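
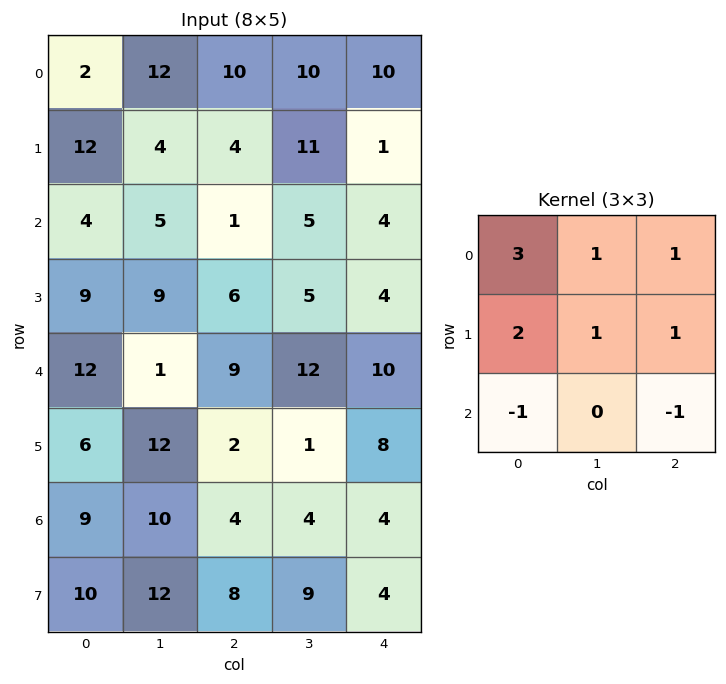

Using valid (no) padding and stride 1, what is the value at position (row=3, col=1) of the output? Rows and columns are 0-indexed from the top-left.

The receptive field on the input at this output position is [9 6 5 / 1 9 12 / 12 2 1]. Elementwise product with the kernel and sum: 9·3 + 6·1 + 5·1 + 1·2 + 9·1 + 12·1 + 12·-1 + 1·-1.

48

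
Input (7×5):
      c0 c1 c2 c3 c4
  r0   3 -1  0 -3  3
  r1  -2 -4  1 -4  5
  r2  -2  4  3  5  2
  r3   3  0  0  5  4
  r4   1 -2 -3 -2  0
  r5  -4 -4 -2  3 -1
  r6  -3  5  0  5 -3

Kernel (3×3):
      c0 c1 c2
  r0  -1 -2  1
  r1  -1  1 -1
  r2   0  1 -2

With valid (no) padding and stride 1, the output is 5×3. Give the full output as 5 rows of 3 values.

Output[0,0]: The receptive field on the input at this output position is [3 -1 0 / -2 -4 1 / -2 4 3]. Elementwise product with the kernel and sum: 3·-1 + -1·-2 + 0·1 + -2·-1 + -4·1 + 1·-1 + 4·1 + 3·-2.

-6 0 0
14 -18 9
-2 -9 -12
-3 -2 0
7 -5 24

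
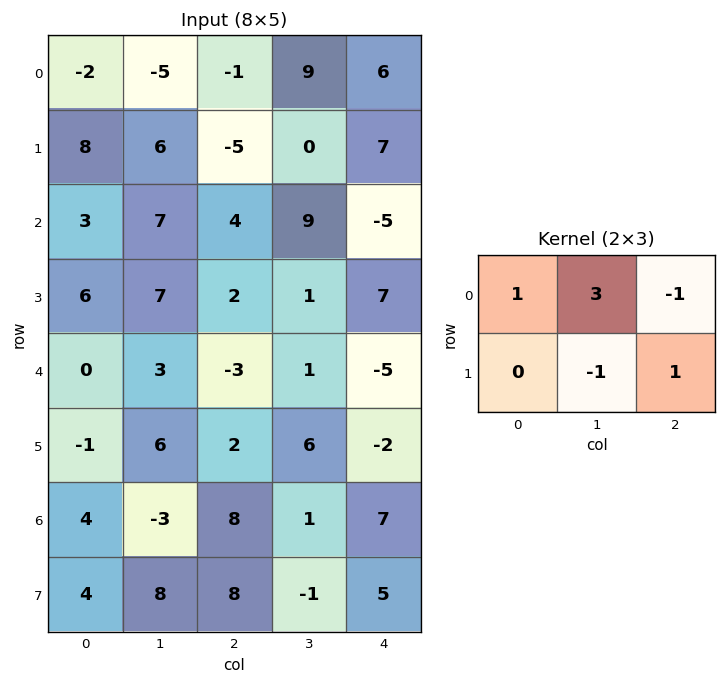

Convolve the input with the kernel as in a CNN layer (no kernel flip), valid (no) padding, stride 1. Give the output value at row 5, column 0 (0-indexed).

The receptive field on the input at this output position is [-1 6 2 / 4 -3 8]. Elementwise product with the kernel and sum: -1·1 + 6·3 + 2·-1 + -3·-1 + 8·1.

26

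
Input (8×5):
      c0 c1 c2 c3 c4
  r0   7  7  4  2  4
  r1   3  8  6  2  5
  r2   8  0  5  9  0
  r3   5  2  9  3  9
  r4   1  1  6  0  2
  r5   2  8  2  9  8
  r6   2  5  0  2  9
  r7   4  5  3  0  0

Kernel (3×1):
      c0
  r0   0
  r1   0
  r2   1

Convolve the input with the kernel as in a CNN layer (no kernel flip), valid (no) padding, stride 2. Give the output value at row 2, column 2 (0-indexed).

9

The receptive field on the input at this output position is [2 / 8 / 9]. Elementwise product with the kernel and sum: 9·1.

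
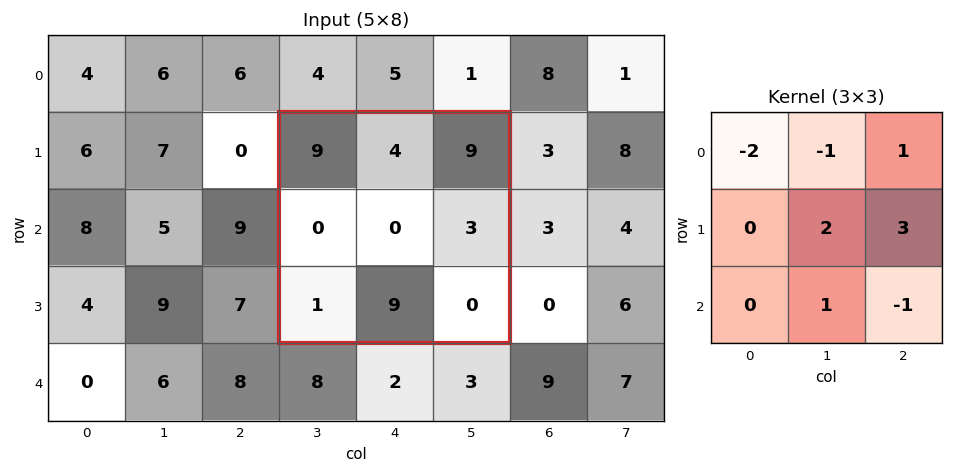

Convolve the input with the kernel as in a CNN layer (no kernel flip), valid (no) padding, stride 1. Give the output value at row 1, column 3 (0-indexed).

5

The receptive field on the input at this output position is [9 4 9 / 0 0 3 / 1 9 0]. Elementwise product with the kernel and sum: 9·-2 + 4·-1 + 9·1 + 0·2 + 3·3 + 9·1 + 0·-1.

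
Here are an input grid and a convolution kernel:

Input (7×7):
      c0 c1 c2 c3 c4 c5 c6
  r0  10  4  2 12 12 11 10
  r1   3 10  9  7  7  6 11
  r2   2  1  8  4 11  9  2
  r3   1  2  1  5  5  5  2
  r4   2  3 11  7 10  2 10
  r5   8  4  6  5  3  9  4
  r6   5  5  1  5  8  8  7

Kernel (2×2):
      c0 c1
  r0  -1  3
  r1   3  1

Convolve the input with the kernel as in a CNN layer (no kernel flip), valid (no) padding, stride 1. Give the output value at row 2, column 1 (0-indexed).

30

The receptive field on the input at this output position is [1 8 / 2 1]. Elementwise product with the kernel and sum: 1·-1 + 8·3 + 2·3 + 1·1.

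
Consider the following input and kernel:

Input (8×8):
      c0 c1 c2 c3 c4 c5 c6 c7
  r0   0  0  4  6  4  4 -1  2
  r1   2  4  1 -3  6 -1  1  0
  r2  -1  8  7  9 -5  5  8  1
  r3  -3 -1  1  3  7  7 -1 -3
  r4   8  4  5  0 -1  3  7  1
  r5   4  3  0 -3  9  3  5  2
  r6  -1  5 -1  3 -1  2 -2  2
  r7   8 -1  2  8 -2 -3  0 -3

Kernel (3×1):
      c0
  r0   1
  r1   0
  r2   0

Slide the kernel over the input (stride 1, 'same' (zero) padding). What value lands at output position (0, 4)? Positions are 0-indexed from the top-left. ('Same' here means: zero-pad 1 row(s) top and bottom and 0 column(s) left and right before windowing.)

0

The receptive field on the zero-padded input at this output position is [0 / 4 / 6]. Elementwise product with the kernel and sum: 0·1.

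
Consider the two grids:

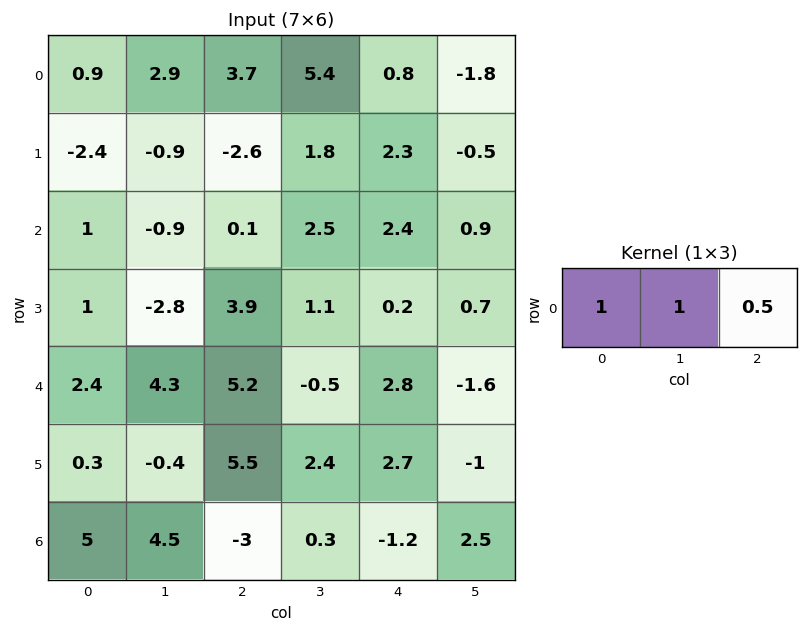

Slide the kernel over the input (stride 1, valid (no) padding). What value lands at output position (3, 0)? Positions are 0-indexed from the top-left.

0.15

The receptive field on the input at this output position is [1 -2.8 3.9]. Elementwise product with the kernel and sum: 1·1 + -2.8·1 + 3.9·0.5.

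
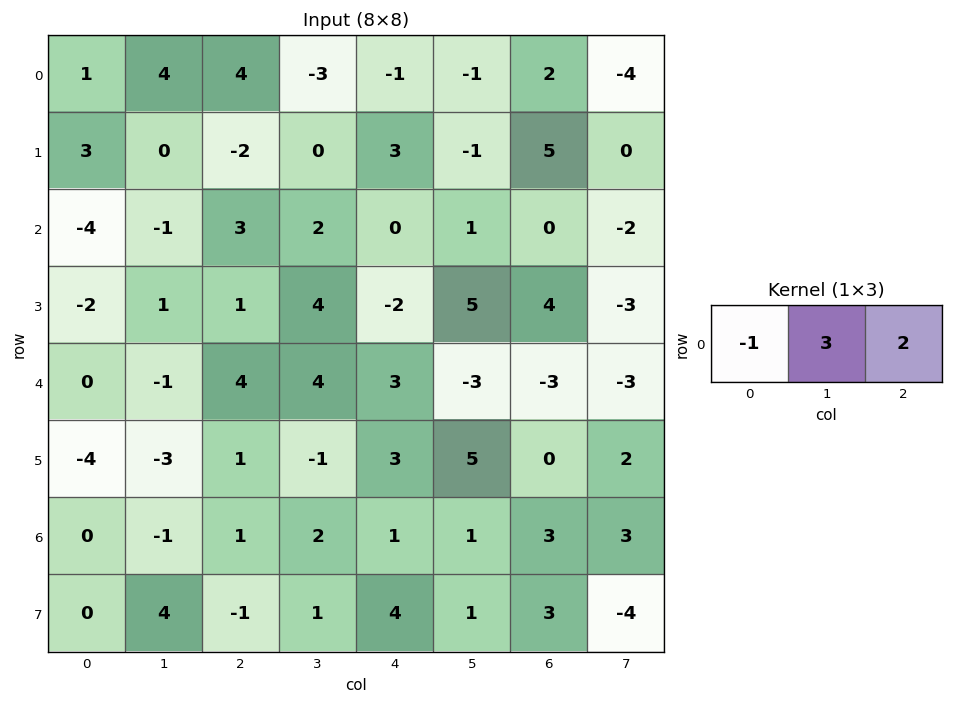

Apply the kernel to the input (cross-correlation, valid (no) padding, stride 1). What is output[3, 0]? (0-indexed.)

7

The receptive field on the input at this output position is [-2 1 1]. Elementwise product with the kernel and sum: -2·-1 + 1·3 + 1·2.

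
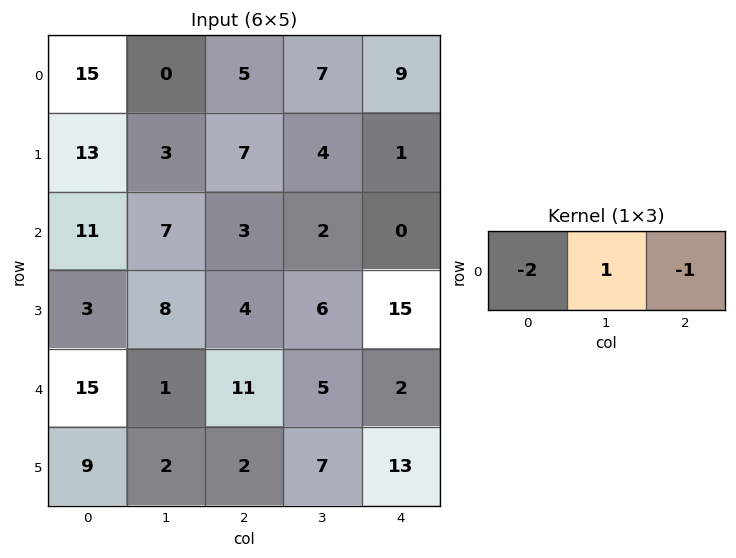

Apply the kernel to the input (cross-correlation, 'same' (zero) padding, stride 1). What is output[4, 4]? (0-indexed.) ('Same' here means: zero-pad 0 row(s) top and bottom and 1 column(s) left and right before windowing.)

The receptive field on the zero-padded input at this output position is [5 2 0]. Elementwise product with the kernel and sum: 5·-2 + 2·1 + 0·-1.

-8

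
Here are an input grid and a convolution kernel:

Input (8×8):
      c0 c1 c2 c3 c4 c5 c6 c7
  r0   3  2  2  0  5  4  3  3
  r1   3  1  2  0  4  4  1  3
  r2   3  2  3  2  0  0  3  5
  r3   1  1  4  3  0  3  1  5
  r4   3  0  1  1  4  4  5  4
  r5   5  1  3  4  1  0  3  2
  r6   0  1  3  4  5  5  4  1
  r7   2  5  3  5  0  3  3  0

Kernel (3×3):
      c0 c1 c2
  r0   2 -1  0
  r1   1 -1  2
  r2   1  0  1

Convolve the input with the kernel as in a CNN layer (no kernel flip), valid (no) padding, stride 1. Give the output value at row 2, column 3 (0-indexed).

The receptive field on the input at this output position is [2 0 0 / 3 0 3 / 1 4 4]. Elementwise product with the kernel and sum: 2·2 + 0·-1 + 3·1 + 0·-1 + 3·2 + 1·1 + 4·1.

18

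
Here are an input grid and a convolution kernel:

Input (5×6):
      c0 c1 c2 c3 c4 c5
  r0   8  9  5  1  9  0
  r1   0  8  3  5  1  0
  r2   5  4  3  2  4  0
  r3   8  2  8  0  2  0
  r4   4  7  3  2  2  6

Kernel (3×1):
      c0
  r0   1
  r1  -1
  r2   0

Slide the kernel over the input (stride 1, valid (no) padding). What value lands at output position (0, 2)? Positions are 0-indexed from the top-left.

The receptive field on the input at this output position is [5 / 3 / 3]. Elementwise product with the kernel and sum: 5·1 + 3·-1.

2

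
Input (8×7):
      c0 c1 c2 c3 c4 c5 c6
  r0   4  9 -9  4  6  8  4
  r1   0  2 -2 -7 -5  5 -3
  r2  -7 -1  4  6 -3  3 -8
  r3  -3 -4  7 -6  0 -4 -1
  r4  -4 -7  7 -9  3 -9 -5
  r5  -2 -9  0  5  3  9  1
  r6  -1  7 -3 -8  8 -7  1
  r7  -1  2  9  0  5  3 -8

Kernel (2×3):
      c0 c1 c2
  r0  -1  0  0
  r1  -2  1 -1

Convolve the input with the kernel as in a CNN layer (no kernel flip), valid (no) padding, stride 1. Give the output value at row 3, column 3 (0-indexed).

36

The receptive field on the input at this output position is [-6 0 -4 / -9 3 -9]. Elementwise product with the kernel and sum: -6·-1 + -9·-2 + 3·1 + -9·-1.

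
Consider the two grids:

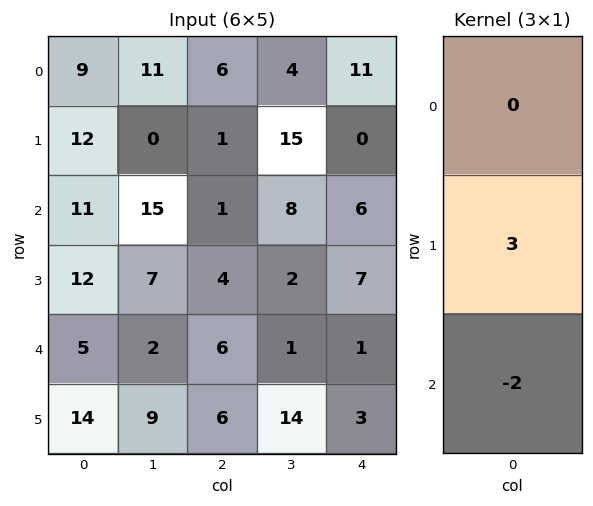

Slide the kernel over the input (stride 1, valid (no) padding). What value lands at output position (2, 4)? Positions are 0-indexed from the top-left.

19

The receptive field on the input at this output position is [6 / 7 / 1]. Elementwise product with the kernel and sum: 7·3 + 1·-2.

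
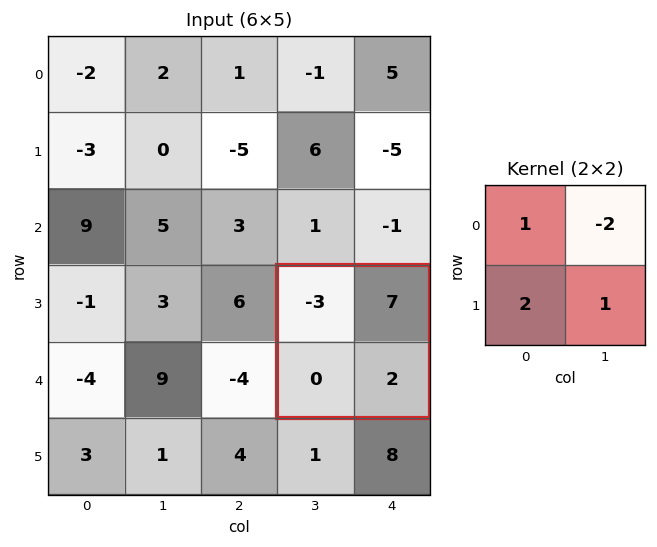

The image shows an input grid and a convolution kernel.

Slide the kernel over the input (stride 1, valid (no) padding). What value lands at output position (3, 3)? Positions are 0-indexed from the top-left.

-15

The receptive field on the input at this output position is [-3 7 / 0 2]. Elementwise product with the kernel and sum: -3·1 + 7·-2 + 0·2 + 2·1.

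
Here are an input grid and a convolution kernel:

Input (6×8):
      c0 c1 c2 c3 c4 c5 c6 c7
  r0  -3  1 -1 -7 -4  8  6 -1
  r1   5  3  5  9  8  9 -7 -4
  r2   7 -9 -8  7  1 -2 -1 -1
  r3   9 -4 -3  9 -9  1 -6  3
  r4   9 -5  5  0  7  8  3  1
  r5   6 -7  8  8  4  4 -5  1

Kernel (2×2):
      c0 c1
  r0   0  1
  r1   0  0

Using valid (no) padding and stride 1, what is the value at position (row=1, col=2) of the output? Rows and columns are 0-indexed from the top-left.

9

The receptive field on the input at this output position is [5 9 / -8 7]. Elementwise product with the kernel and sum: 9·1.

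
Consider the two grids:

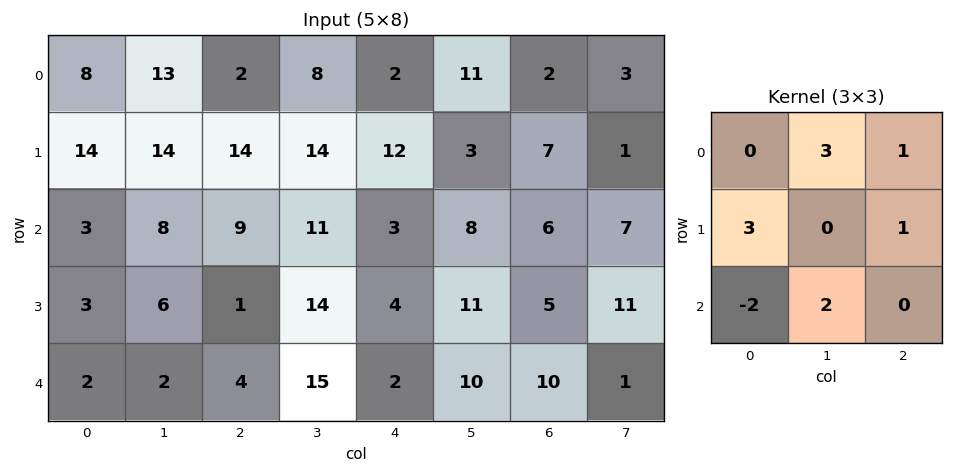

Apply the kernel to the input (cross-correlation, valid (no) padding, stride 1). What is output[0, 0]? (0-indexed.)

107

The receptive field on the input at this output position is [8 13 2 / 14 14 14 / 3 8 9]. Elementwise product with the kernel and sum: 13·3 + 2·1 + 14·3 + 14·1 + 3·-2 + 8·2.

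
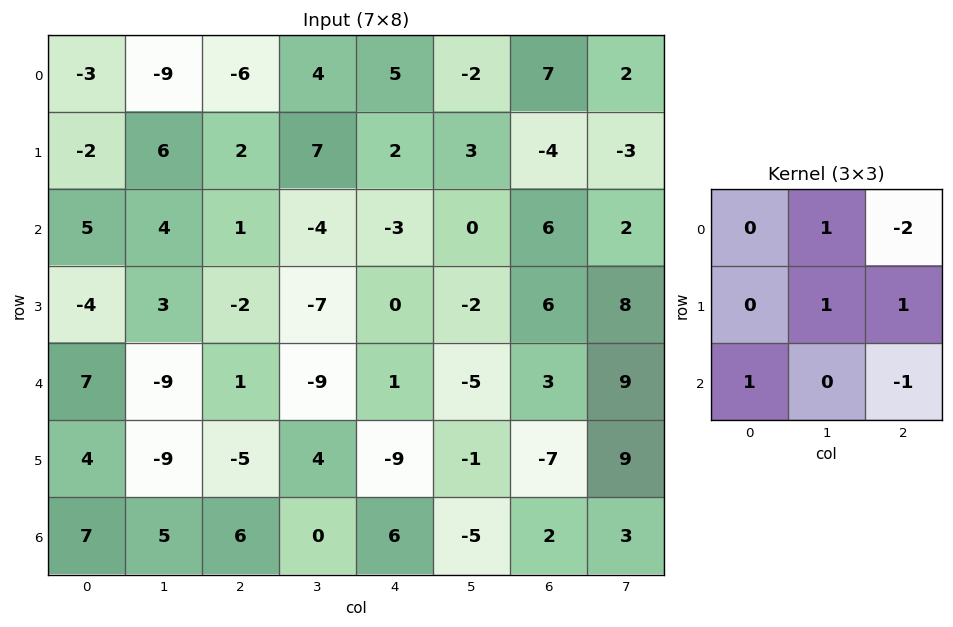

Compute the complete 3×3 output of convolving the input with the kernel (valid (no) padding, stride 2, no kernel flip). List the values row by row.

Output[0,0]: The receptive field on the input at this output position is [-3 -9 -6 / -2 6 2 / 5 4 1]. Elementwise product with the kernel and sum: -9·1 + -6·-2 + 6·1 + 2·1 + 5·1 + 1·-1.

15 7 -26
9 -5 -10
-24 -16 -15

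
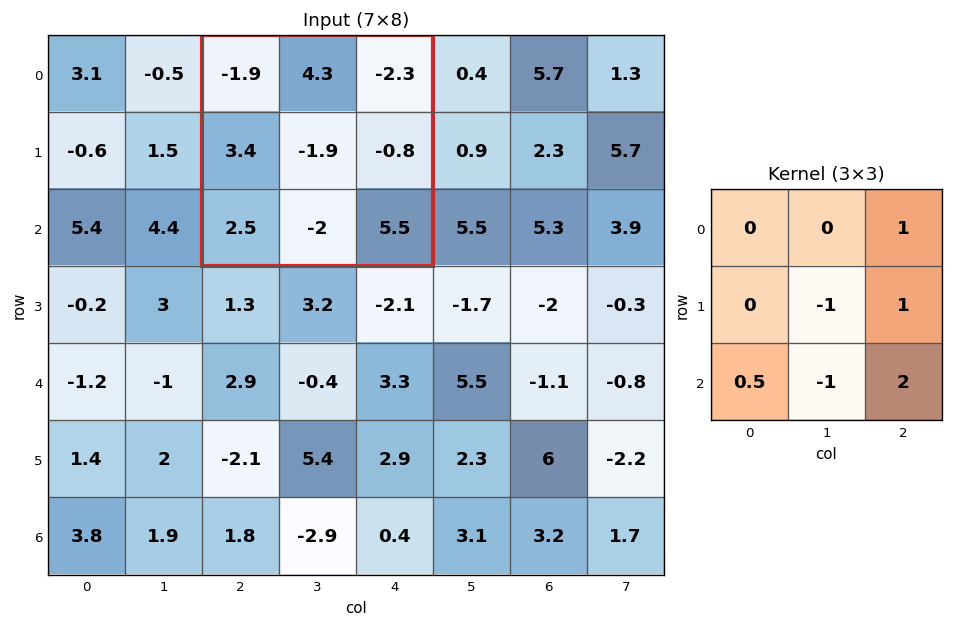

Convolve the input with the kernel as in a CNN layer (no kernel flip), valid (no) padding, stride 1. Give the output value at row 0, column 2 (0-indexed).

The receptive field on the input at this output position is [-1.9 4.3 -2.3 / 3.4 -1.9 -0.8 / 2.5 -2 5.5]. Elementwise product with the kernel and sum: -2.3·1 + -1.9·-1 + -0.8·1 + 2.5·0.5 + -2·-1 + 5.5·2.

13.05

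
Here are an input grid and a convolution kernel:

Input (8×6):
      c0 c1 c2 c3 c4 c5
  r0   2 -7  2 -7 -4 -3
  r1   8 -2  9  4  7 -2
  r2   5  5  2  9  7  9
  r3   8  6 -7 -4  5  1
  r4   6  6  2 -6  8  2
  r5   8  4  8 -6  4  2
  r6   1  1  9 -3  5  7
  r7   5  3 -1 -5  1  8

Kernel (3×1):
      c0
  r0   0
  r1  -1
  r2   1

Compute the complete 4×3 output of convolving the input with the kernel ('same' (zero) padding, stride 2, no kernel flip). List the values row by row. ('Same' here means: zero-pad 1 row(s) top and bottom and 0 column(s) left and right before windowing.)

6 7 11
3 -9 -2
2 6 -4
4 -10 -4

Output[0,0]: The receptive field on the zero-padded input at this output position is [0 / 2 / 8]. Elementwise product with the kernel and sum: 2·-1 + 8·1.
Output[0,1]: The receptive field on the zero-padded input at this output position is [0 / 2 / 9]. Elementwise product with the kernel and sum: 2·-1 + 9·1.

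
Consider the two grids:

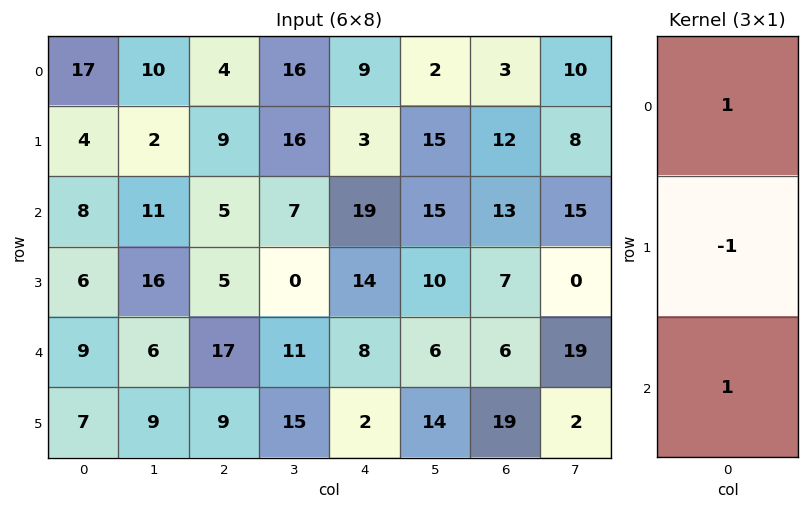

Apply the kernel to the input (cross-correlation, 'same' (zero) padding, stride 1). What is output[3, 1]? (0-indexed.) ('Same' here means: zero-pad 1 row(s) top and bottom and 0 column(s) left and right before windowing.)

1

The receptive field on the zero-padded input at this output position is [11 / 16 / 6]. Elementwise product with the kernel and sum: 11·1 + 16·-1 + 6·1.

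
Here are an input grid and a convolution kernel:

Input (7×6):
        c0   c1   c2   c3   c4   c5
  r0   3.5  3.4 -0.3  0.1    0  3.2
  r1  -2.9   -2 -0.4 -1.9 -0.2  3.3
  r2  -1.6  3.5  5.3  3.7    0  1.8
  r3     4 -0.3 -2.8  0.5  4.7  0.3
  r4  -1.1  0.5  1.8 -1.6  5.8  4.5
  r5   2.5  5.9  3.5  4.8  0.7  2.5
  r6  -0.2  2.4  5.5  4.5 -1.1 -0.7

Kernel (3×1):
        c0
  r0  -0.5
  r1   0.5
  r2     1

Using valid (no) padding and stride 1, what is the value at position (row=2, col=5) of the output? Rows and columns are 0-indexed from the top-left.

The receptive field on the input at this output position is [1.8 / 0.3 / 4.5]. Elementwise product with the kernel and sum: 1.8·-0.5 + 0.3·0.5 + 4.5·1.

3.75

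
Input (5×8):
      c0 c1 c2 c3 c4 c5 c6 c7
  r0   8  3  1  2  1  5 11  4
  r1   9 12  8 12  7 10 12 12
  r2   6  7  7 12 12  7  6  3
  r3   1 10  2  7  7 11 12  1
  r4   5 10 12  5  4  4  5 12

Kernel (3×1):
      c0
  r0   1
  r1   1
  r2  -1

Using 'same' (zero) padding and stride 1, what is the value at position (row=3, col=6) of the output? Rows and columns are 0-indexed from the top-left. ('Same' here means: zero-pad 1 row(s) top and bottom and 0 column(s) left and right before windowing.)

13

The receptive field on the zero-padded input at this output position is [6 / 12 / 5]. Elementwise product with the kernel and sum: 6·1 + 12·1 + 5·-1.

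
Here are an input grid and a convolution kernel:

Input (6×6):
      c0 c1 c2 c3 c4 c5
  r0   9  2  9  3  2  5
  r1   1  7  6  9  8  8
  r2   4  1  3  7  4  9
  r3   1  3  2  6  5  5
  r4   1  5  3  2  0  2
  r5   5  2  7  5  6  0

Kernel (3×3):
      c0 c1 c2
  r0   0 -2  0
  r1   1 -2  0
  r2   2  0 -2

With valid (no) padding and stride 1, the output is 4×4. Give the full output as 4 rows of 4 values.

-15 -35 -20 -15
-14 -23 -35 -15
-11 -1 -18 -12
-19 -11 -11 2

Output[0,0]: The receptive field on the input at this output position is [9 2 9 / 1 7 6 / 4 1 3]. Elementwise product with the kernel and sum: 2·-2 + 1·1 + 7·-2 + 4·2 + 3·-2.
Output[0,1]: The receptive field on the input at this output position is [2 9 3 / 7 6 9 / 1 3 7]. Elementwise product with the kernel and sum: 9·-2 + 7·1 + 6·-2 + 1·2 + 7·-2.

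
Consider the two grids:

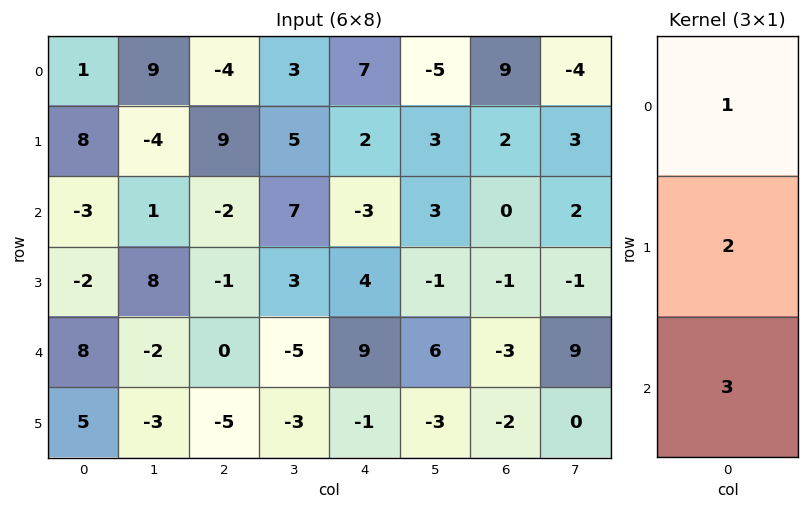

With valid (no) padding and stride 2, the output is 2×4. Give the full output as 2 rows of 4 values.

Output[0,0]: The receptive field on the input at this output position is [1 / 8 / -3]. Elementwise product with the kernel and sum: 1·1 + 8·2 + -3·3.

8 8 2 13
17 -4 32 -11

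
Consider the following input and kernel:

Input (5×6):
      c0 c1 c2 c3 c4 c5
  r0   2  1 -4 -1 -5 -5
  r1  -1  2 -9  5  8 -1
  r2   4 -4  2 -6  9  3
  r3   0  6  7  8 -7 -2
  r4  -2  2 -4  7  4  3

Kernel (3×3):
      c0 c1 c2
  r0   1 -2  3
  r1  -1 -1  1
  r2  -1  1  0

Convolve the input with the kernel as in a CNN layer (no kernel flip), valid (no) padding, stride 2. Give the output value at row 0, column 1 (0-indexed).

The receptive field on the input at this output position is [-4 -1 -5 / -9 5 8 / 2 -6 9]. Elementwise product with the kernel and sum: -4·1 + -1·-2 + -5·3 + -9·-1 + 5·-1 + 8·1 + 2·-1 + -6·1.

-13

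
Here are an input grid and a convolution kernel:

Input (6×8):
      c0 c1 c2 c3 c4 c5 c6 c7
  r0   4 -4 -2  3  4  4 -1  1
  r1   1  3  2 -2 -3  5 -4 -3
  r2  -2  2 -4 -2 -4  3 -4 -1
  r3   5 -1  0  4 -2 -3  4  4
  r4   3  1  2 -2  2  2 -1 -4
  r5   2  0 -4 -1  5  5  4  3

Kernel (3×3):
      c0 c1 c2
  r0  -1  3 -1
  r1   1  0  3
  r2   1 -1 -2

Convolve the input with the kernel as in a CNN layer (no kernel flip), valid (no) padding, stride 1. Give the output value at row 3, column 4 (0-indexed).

-20

The receptive field on the input at this output position is [-2 -3 4 / 2 2 -1 / 5 5 4]. Elementwise product with the kernel and sum: -2·-1 + -3·3 + 4·-1 + 2·1 + -1·3 + 5·1 + 5·-1 + 4·-2.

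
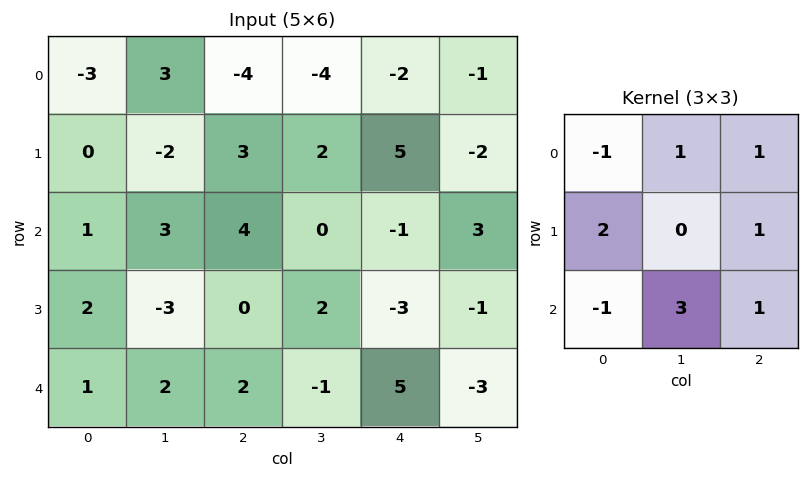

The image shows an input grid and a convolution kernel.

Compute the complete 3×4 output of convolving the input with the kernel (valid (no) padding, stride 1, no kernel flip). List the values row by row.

17 -4 4 3
-4 18 14 -8
17 0 -8 18

Output[0,0]: The receptive field on the input at this output position is [-3 3 -4 / 0 -2 3 / 1 3 4]. Elementwise product with the kernel and sum: -3·-1 + 3·1 + -4·1 + 0·2 + 3·1 + 1·-1 + 3·3 + 4·1.
Output[0,1]: The receptive field on the input at this output position is [3 -4 -4 / -2 3 2 / 3 4 0]. Elementwise product with the kernel and sum: 3·-1 + -4·1 + -4·1 + -2·2 + 2·1 + 3·-1 + 4·3 + 0·1.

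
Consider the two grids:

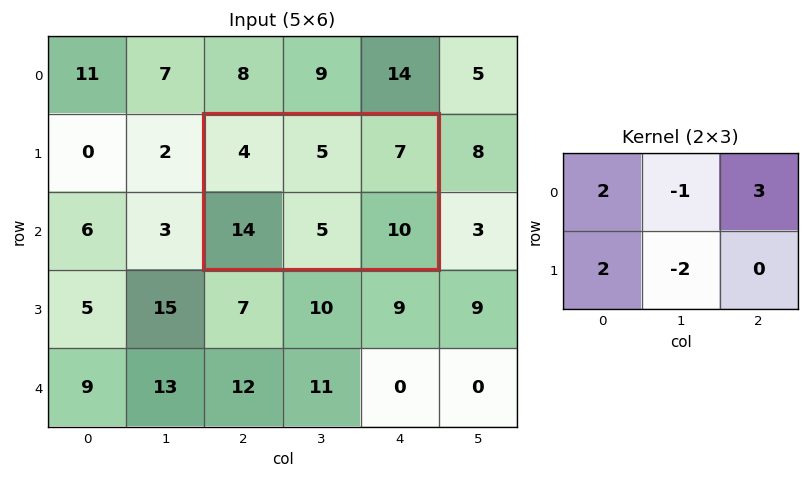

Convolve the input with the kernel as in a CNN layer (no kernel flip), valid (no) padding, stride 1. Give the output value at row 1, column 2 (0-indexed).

The receptive field on the input at this output position is [4 5 7 / 14 5 10]. Elementwise product with the kernel and sum: 4·2 + 5·-1 + 7·3 + 14·2 + 5·-2.

42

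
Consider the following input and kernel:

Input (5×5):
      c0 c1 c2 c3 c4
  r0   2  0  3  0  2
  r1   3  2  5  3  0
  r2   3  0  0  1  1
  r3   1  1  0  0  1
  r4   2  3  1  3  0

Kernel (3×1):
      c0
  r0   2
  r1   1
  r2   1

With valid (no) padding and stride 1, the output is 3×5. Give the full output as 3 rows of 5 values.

10 2 11 4 5
10 5 10 7 2
9 4 1 5 3

Output[0,0]: The receptive field on the input at this output position is [2 / 3 / 3]. Elementwise product with the kernel and sum: 2·2 + 3·1 + 3·1.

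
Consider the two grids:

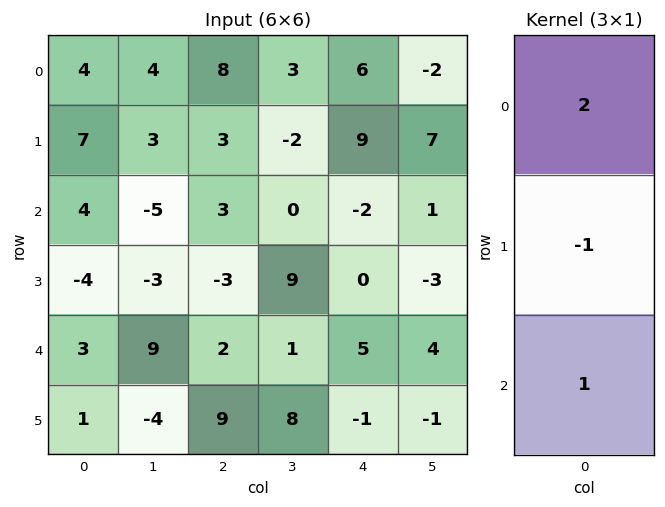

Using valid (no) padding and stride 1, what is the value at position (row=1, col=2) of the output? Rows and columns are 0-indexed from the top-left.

0

The receptive field on the input at this output position is [3 / 3 / -3]. Elementwise product with the kernel and sum: 3·2 + 3·-1 + -3·1.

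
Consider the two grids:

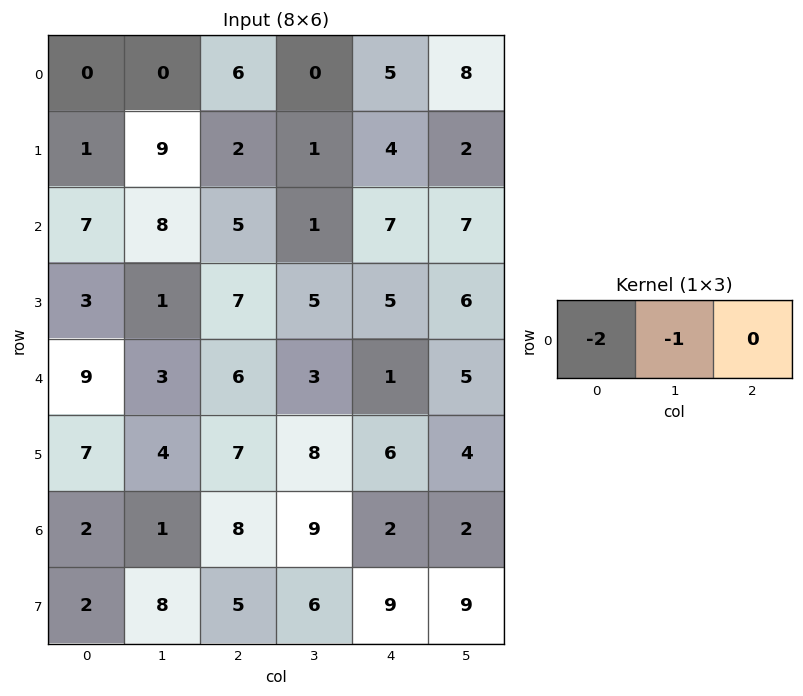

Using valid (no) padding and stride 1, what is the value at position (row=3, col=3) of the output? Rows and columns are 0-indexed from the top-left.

-15

The receptive field on the input at this output position is [5 5 6]. Elementwise product with the kernel and sum: 5·-2 + 5·-1.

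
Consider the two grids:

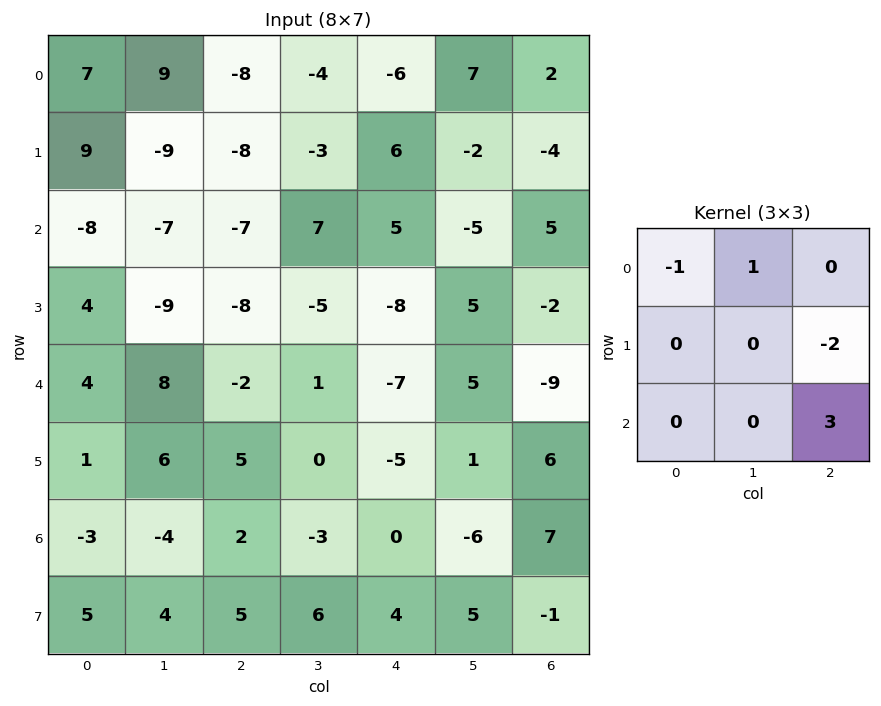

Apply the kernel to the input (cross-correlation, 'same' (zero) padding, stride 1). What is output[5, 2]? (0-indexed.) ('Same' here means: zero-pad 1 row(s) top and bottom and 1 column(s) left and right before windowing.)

The receptive field on the zero-padded input at this output position is [8 -2 1 / 6 5 0 / -4 2 -3]. Elementwise product with the kernel and sum: 8·-1 + -2·1 + 0·-2 + -3·3.

-19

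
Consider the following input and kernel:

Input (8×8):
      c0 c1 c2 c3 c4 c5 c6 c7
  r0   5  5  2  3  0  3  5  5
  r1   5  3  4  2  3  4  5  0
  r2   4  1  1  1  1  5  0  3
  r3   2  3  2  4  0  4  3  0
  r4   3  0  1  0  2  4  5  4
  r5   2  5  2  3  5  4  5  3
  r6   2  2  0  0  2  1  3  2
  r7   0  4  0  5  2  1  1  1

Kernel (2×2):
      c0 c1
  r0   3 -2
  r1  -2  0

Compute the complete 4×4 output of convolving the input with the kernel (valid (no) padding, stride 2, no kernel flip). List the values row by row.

-5 -8 -12 -5
6 -3 -7 -12
5 -1 -12 -3
2 0 0 3

Output[0,0]: The receptive field on the input at this output position is [5 5 / 5 3]. Elementwise product with the kernel and sum: 5·3 + 5·-2 + 5·-2.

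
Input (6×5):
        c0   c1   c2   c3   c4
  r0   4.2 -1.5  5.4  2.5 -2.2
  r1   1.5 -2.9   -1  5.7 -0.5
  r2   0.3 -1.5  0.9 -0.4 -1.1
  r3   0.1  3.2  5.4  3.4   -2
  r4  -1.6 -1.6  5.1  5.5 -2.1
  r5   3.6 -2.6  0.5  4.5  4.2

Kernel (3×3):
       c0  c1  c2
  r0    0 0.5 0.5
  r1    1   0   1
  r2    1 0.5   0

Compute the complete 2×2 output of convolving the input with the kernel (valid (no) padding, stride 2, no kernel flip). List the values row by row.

Output[0,0]: The receptive field on the input at this output position is [4.2 -1.5 5.4 / 1.5 -2.9 -1 / 0.3 -1.5 0.9]. Elementwise product with the kernel and sum: -1.5·0.5 + 5.4·0.5 + 1.5·1 + -1·1 + 0.3·1 + -1.5·0.5.
Output[0,1]: The receptive field on the input at this output position is [5.4 2.5 -2.2 / -1 5.7 -0.5 / 0.9 -0.4 -1.1]. Elementwise product with the kernel and sum: 2.5·0.5 + -2.2·0.5 + -1·1 + -0.5·1 + 0.9·1 + -0.4·0.5.

2 -0.65
2.8 10.5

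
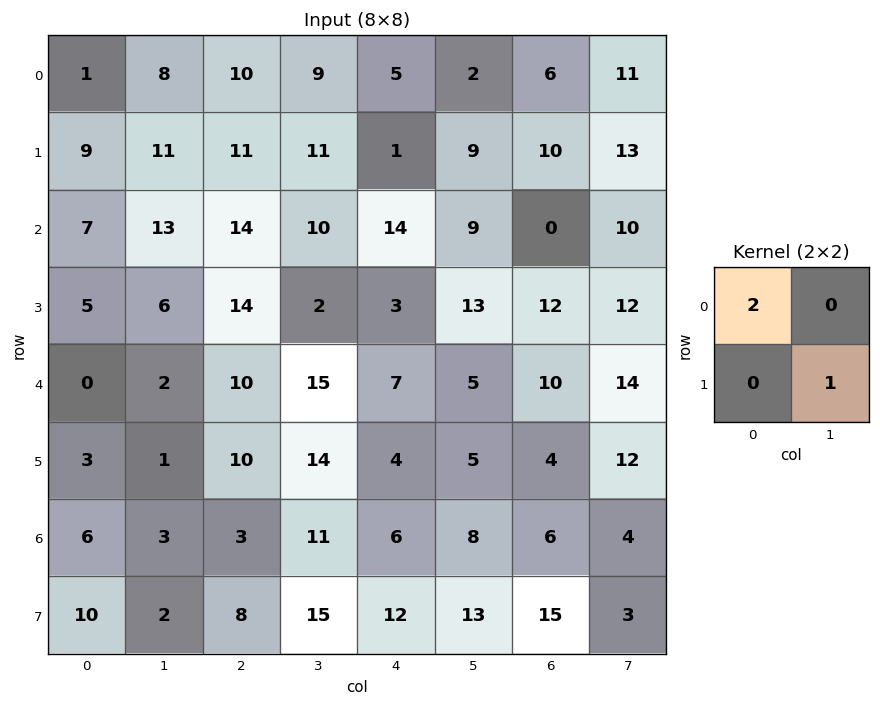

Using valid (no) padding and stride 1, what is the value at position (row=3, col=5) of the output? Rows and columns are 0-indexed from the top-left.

The receptive field on the input at this output position is [13 12 / 5 10]. Elementwise product with the kernel and sum: 13·2 + 10·1.

36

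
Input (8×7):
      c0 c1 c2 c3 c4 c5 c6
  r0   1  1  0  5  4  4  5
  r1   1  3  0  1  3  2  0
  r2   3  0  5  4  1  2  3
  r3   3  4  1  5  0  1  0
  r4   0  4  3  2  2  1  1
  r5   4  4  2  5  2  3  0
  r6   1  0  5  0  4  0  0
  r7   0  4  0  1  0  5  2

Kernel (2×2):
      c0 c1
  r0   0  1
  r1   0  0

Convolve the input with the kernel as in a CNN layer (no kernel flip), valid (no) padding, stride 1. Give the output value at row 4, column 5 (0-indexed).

1

The receptive field on the input at this output position is [1 1 / 3 0]. Elementwise product with the kernel and sum: 1·1.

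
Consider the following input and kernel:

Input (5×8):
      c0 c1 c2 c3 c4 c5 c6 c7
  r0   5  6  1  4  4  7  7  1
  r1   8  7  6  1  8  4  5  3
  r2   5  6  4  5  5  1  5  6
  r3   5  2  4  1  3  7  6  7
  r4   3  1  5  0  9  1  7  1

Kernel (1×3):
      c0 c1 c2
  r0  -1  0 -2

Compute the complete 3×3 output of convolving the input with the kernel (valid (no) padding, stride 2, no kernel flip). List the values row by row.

-7 -9 -18
-13 -14 -15
-13 -23 -23

Output[0,0]: The receptive field on the input at this output position is [5 6 1]. Elementwise product with the kernel and sum: 5·-1 + 1·-2.
Output[0,1]: The receptive field on the input at this output position is [1 4 4]. Elementwise product with the kernel and sum: 1·-1 + 4·-2.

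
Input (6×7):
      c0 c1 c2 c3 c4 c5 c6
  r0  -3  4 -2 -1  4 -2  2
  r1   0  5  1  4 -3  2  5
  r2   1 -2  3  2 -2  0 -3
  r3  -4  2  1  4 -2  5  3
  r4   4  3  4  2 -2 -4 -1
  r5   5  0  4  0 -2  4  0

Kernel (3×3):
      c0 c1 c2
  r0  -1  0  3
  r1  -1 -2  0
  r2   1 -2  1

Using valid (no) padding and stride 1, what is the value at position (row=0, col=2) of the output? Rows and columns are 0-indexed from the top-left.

The receptive field on the input at this output position is [-2 -1 4 / 1 4 -3 / 3 2 -2]. Elementwise product with the kernel and sum: -2·-1 + 4·3 + 1·-1 + 4·-2 + 3·1 + 2·-2 + -2·1.

2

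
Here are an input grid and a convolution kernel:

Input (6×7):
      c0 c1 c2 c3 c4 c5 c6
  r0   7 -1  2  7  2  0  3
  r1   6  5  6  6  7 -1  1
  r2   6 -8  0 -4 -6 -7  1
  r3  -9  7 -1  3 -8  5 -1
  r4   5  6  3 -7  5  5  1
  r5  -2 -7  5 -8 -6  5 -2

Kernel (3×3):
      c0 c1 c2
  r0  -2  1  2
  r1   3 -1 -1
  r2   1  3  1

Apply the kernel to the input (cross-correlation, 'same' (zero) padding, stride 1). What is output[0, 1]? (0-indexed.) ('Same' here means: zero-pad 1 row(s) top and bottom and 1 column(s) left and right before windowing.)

47

The receptive field on the zero-padded input at this output position is [0 0 0 / 7 -1 2 / 6 5 6]. Elementwise product with the kernel and sum: 0·-2 + 0·1 + 0·2 + 7·3 + -1·-1 + 2·-1 + 6·1 + 5·3 + 6·1.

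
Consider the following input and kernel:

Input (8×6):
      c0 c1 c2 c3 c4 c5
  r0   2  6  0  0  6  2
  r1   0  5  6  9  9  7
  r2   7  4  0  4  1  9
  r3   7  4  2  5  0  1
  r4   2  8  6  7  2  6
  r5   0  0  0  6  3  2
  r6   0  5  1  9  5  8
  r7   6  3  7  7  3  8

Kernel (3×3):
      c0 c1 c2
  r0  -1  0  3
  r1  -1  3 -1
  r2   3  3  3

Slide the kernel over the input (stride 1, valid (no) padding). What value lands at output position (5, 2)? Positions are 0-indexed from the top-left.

81

The receptive field on the input at this output position is [0 6 3 / 1 9 5 / 7 7 3]. Elementwise product with the kernel and sum: 0·-1 + 3·3 + 1·-1 + 9·3 + 5·-1 + 7·3 + 7·3 + 3·3.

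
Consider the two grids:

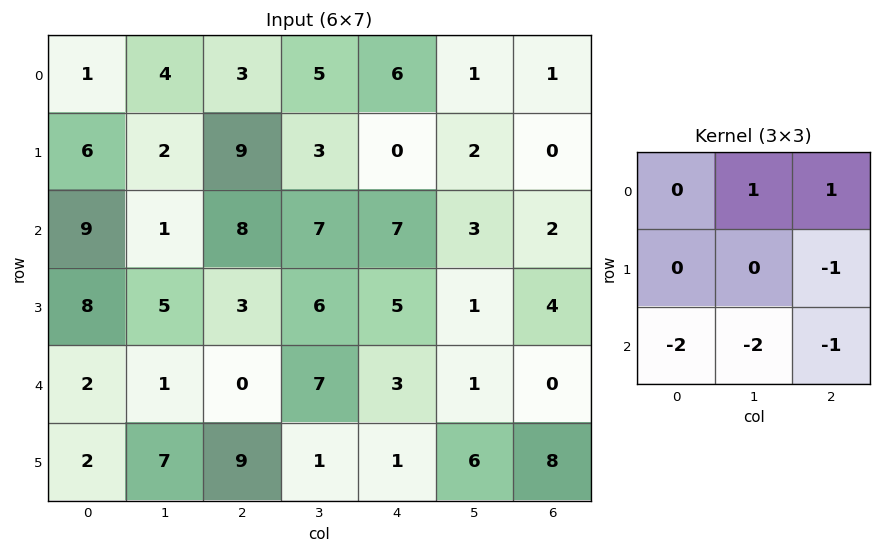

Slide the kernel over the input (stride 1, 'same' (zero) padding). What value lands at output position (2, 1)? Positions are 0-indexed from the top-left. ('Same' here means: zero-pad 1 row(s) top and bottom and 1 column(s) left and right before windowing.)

-26

The receptive field on the zero-padded input at this output position is [6 2 9 / 9 1 8 / 8 5 3]. Elementwise product with the kernel and sum: 2·1 + 9·1 + 8·-1 + 8·-2 + 5·-2 + 3·-1.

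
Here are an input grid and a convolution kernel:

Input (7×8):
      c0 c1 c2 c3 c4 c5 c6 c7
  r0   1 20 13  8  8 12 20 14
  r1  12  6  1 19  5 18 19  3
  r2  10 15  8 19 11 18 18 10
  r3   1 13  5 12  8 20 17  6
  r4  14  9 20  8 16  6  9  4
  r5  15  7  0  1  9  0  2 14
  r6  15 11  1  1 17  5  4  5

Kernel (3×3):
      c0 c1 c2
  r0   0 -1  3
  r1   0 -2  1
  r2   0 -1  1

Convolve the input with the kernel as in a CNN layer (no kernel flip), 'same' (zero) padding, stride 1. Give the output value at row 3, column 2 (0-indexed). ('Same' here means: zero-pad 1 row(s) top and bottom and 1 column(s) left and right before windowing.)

The receptive field on the zero-padded input at this output position is [15 8 19 / 13 5 12 / 9 20 8]. Elementwise product with the kernel and sum: 8·-1 + 19·3 + 5·-2 + 12·1 + 20·-1 + 8·1.

39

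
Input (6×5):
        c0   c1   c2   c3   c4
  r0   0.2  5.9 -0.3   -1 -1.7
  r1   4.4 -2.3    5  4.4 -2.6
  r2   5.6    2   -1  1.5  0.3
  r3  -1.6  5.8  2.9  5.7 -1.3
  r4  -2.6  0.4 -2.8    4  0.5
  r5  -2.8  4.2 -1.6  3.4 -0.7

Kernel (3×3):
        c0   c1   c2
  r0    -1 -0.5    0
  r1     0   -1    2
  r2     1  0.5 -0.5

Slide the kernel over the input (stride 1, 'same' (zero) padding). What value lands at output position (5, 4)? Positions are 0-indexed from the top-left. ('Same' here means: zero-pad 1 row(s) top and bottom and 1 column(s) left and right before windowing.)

-3.55

The receptive field on the zero-padded input at this output position is [4 0.5 0 / 3.4 -0.7 0 / 0 0 0]. Elementwise product with the kernel and sum: 4·-1 + 0.5·-0.5 + -0.7·-1 + 0·2 + 0·1 + 0·0.5 + 0·-0.5.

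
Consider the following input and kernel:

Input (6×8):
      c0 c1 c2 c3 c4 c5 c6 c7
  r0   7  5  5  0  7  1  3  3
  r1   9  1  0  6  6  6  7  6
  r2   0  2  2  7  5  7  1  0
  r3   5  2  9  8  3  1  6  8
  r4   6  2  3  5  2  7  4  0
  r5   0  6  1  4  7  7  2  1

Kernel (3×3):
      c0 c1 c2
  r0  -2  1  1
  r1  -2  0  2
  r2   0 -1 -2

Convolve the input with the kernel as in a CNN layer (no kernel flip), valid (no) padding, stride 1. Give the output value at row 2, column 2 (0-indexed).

-13

The receptive field on the input at this output position is [2 7 5 / 9 8 3 / 3 5 2]. Elementwise product with the kernel and sum: 2·-2 + 7·1 + 5·1 + 9·-2 + 3·2 + 5·-1 + 2·-2.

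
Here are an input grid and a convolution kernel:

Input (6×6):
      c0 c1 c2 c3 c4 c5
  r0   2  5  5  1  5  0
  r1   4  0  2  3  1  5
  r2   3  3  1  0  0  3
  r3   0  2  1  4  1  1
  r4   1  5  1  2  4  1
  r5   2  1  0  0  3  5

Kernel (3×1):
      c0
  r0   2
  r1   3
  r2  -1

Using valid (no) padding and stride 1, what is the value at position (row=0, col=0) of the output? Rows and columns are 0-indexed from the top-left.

13

The receptive field on the input at this output position is [2 / 4 / 3]. Elementwise product with the kernel and sum: 2·2 + 4·3 + 3·-1.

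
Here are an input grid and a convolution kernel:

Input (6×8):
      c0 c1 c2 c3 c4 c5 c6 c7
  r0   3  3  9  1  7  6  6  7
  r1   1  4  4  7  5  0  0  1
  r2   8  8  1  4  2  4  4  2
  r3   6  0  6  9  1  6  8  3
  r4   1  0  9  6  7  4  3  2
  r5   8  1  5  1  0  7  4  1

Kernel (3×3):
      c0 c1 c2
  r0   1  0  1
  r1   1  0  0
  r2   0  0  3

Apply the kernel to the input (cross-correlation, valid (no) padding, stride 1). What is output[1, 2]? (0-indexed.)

The receptive field on the input at this output position is [4 7 5 / 1 4 2 / 6 9 1]. Elementwise product with the kernel and sum: 4·1 + 5·1 + 1·1 + 1·3.

13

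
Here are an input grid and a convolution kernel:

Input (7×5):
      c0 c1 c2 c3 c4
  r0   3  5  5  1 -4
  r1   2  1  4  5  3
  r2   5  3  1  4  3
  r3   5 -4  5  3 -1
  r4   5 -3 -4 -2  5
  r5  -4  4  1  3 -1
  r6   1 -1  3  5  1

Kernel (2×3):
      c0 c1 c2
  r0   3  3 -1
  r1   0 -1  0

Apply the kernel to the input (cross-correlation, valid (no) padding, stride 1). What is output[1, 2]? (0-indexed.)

20

The receptive field on the input at this output position is [4 5 3 / 1 4 3]. Elementwise product with the kernel and sum: 4·3 + 5·3 + 3·-1 + 4·-1.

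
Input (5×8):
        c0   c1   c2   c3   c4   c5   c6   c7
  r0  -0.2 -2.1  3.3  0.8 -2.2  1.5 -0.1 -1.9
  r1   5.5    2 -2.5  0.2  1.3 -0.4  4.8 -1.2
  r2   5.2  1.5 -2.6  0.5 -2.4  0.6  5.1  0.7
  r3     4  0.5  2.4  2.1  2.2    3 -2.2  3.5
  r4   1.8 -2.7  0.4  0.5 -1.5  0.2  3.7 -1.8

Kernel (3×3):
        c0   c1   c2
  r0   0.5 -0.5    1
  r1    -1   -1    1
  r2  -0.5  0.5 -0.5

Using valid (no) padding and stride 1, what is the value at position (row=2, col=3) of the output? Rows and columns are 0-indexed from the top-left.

-0.35

The receptive field on the input at this output position is [0.5 -2.4 0.6 / 2.1 2.2 3 / 0.5 -1.5 0.2]. Elementwise product with the kernel and sum: 0.5·0.5 + -2.4·-0.5 + 0.6·1 + 2.1·-1 + 2.2·-1 + 3·1 + 0.5·-0.5 + -1.5·0.5 + 0.2·-0.5.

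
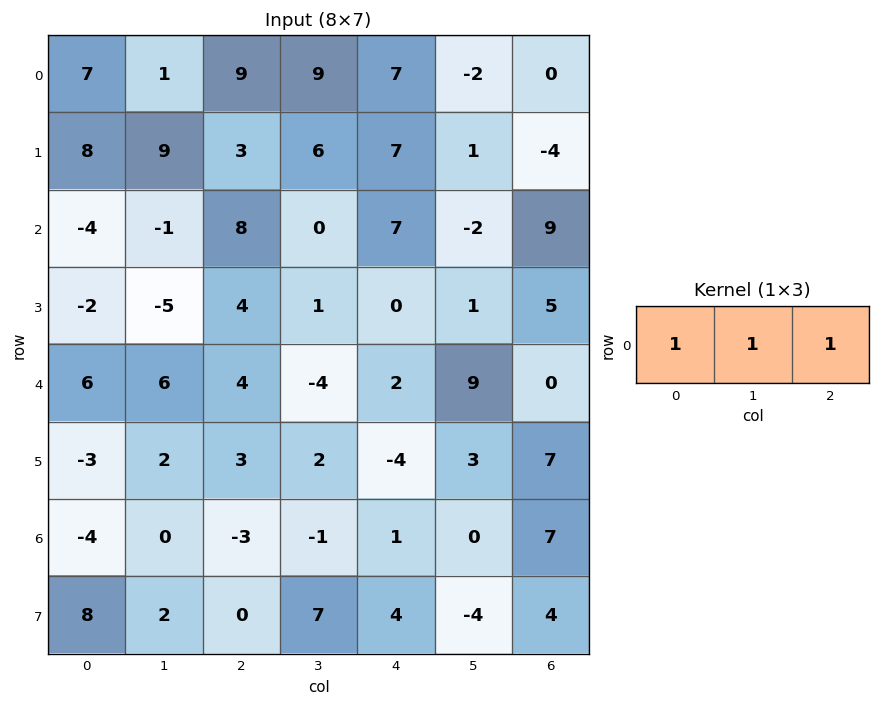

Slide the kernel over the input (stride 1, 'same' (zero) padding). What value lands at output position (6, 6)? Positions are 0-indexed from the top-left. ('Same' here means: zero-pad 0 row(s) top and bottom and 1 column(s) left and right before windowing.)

The receptive field on the zero-padded input at this output position is [0 7 0]. Elementwise product with the kernel and sum: 0·1 + 7·1 + 0·1.

7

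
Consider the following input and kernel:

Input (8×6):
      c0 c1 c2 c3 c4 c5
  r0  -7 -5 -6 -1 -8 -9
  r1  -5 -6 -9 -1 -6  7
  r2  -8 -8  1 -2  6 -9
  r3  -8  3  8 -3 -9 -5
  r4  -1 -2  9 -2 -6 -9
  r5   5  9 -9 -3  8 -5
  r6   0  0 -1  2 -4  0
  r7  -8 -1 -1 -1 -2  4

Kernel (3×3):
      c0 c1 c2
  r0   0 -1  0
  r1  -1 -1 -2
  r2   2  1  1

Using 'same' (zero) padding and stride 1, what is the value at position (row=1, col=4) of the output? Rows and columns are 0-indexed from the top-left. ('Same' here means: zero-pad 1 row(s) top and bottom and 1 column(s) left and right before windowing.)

-6

The receptive field on the zero-padded input at this output position is [-1 -8 -9 / -1 -6 7 / -2 6 -9]. Elementwise product with the kernel and sum: -8·-1 + -1·-1 + -6·-1 + 7·-2 + -2·2 + 6·1 + -9·1.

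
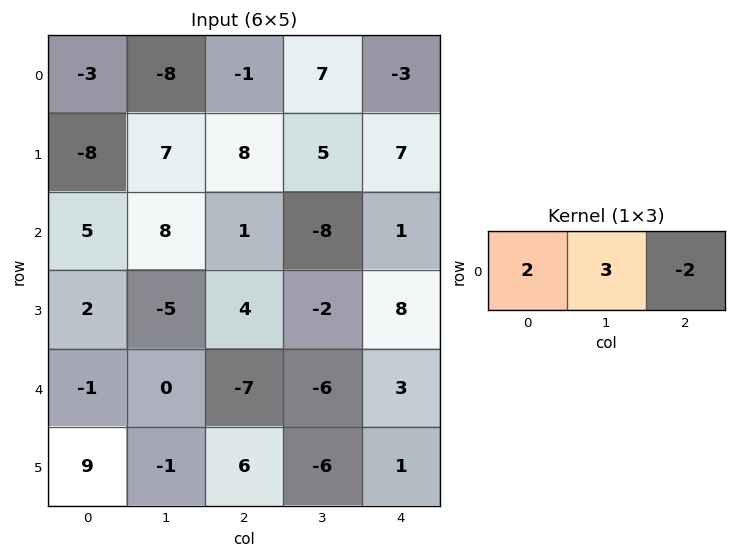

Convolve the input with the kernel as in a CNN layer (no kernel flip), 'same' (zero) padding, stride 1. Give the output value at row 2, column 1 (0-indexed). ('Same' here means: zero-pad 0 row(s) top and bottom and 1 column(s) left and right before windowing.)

The receptive field on the zero-padded input at this output position is [5 8 1]. Elementwise product with the kernel and sum: 5·2 + 8·3 + 1·-2.

32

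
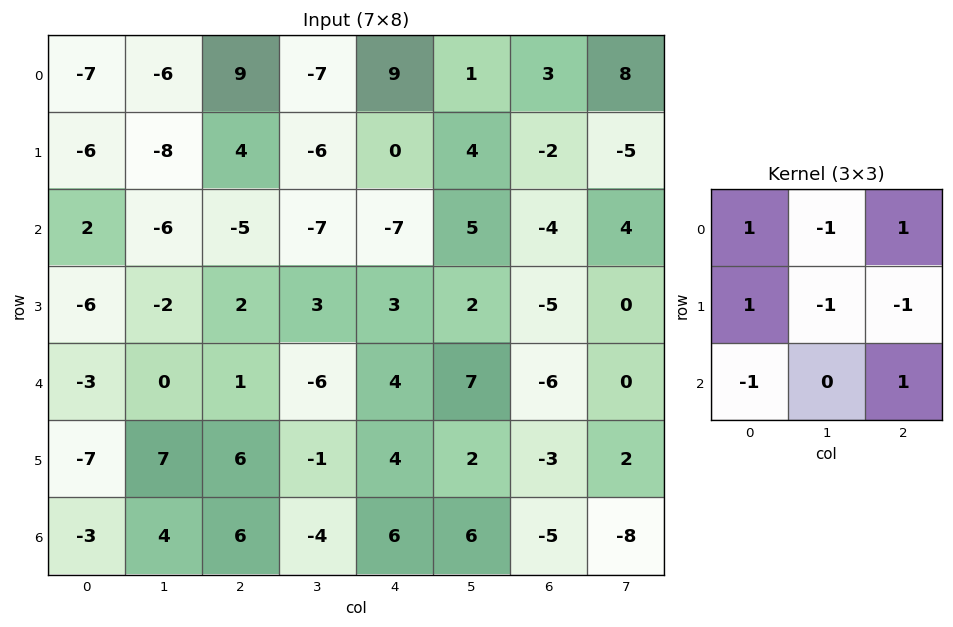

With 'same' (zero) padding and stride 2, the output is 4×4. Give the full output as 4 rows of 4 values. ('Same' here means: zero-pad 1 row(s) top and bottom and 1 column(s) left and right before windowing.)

5 -6 -7 -19
0 -7 -8 4
14 -4 -12 20
13 2 -19 26

Output[0,0]: The receptive field on the zero-padded input at this output position is [0 0 0 / 0 -7 -6 / 0 -6 -8]. Elementwise product with the kernel and sum: 0·1 + 0·-1 + 0·1 + 0·1 + -7·-1 + -6·-1 + 0·-1 + -8·1.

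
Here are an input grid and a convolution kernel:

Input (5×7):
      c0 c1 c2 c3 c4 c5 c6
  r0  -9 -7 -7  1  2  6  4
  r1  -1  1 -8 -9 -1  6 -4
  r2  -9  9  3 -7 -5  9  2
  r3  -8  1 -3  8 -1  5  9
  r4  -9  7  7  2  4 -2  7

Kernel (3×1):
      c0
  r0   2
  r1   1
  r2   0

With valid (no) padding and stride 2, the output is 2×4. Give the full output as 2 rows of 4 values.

-19 -22 3 4
-26 3 -11 13

Output[0,0]: The receptive field on the input at this output position is [-9 / -1 / -9]. Elementwise product with the kernel and sum: -9·2 + -1·1.
Output[0,1]: The receptive field on the input at this output position is [-7 / -8 / 3]. Elementwise product with the kernel and sum: -7·2 + -8·1.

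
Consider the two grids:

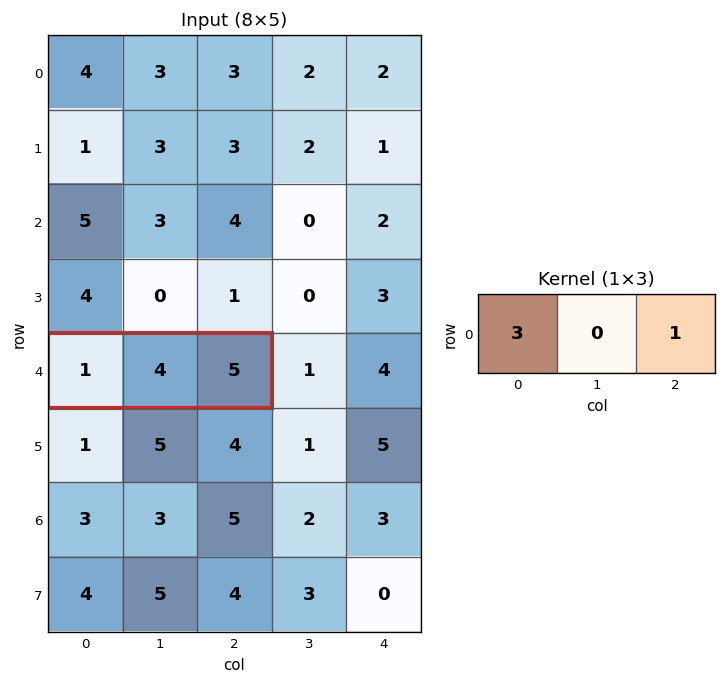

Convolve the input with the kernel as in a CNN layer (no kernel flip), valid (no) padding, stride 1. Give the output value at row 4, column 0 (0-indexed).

8

The receptive field on the input at this output position is [1 4 5]. Elementwise product with the kernel and sum: 1·3 + 5·1.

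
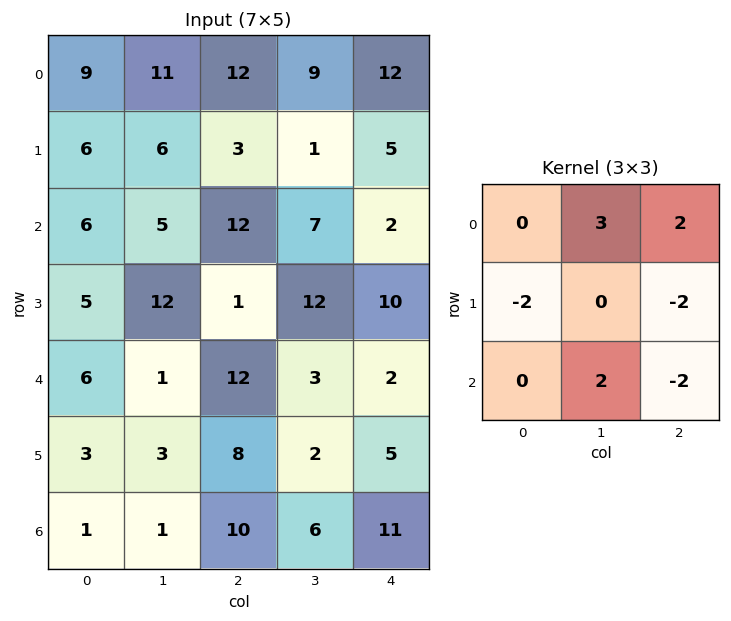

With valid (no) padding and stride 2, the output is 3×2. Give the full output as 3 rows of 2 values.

25 45
5 5
-13 -23

Output[0,0]: The receptive field on the input at this output position is [9 11 12 / 6 6 3 / 6 5 12]. Elementwise product with the kernel and sum: 11·3 + 12·2 + 6·-2 + 3·-2 + 5·2 + 12·-2.
Output[0,1]: The receptive field on the input at this output position is [12 9 12 / 3 1 5 / 12 7 2]. Elementwise product with the kernel and sum: 9·3 + 12·2 + 3·-2 + 5·-2 + 7·2 + 2·-2.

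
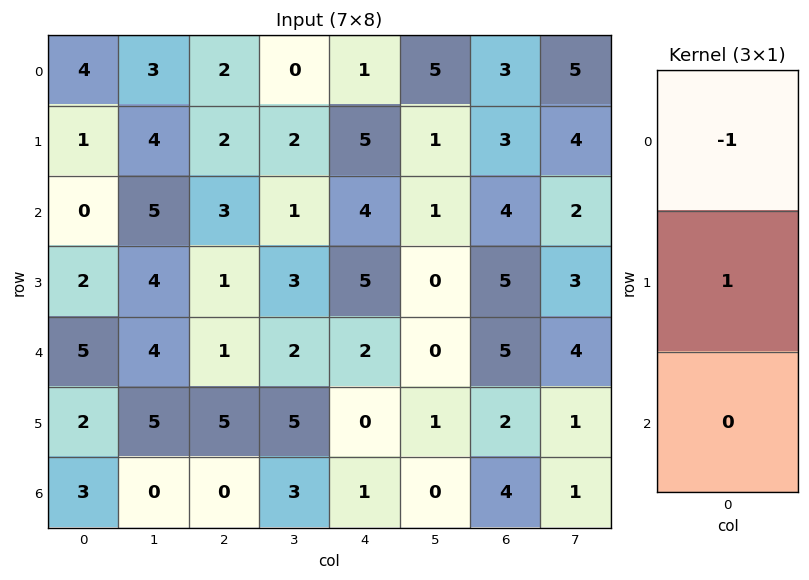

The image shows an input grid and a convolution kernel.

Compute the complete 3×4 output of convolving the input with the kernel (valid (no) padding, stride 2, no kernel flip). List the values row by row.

Output[0,0]: The receptive field on the input at this output position is [4 / 1 / 0]. Elementwise product with the kernel and sum: 4·-1 + 1·1.
Output[0,1]: The receptive field on the input at this output position is [2 / 2 / 3]. Elementwise product with the kernel and sum: 2·-1 + 2·1.

-3 0 4 0
2 -2 1 1
-3 4 -2 -3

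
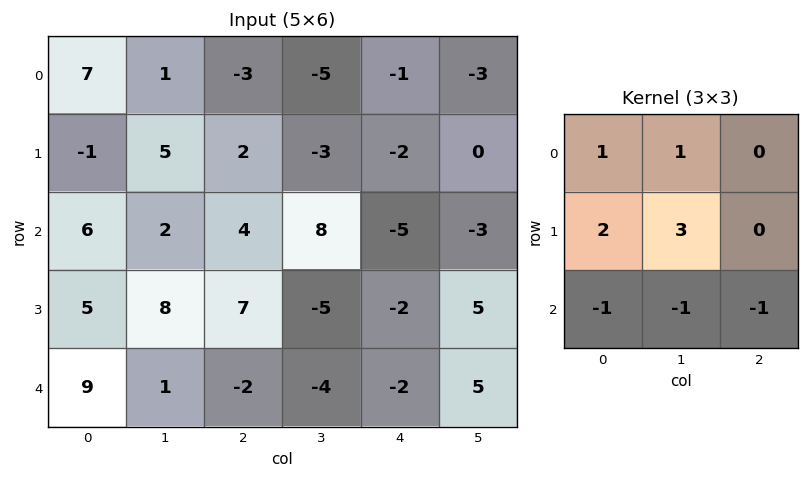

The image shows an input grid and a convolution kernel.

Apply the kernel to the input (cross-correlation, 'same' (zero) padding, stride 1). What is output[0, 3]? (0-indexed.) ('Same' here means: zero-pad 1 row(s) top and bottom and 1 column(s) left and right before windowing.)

-18

The receptive field on the zero-padded input at this output position is [0 0 0 / -3 -5 -1 / 2 -3 -2]. Elementwise product with the kernel and sum: 0·1 + 0·1 + -3·2 + -5·3 + 2·-1 + -3·-1 + -2·-1.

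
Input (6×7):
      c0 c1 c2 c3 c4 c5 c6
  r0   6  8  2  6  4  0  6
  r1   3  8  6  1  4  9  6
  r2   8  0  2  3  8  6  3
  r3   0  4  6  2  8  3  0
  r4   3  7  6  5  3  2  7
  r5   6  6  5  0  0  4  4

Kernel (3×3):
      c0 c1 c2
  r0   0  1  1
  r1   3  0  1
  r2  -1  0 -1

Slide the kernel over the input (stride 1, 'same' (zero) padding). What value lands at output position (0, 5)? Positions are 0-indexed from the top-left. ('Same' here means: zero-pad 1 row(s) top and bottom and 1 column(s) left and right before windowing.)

8

The receptive field on the zero-padded input at this output position is [0 0 0 / 4 0 6 / 4 9 6]. Elementwise product with the kernel and sum: 0·1 + 0·1 + 4·3 + 6·1 + 4·-1 + 6·-1.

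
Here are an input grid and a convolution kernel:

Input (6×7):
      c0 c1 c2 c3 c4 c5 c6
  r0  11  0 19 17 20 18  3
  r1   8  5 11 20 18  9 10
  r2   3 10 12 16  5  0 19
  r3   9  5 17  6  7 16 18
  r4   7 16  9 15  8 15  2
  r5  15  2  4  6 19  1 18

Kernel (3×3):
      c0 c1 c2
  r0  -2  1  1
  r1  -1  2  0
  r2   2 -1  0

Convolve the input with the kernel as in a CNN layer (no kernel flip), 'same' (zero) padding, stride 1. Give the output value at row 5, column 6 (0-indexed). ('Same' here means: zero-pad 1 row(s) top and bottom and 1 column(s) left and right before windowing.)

The receptive field on the zero-padded input at this output position is [15 2 0 / 1 18 0 / 0 0 0]. Elementwise product with the kernel and sum: 15·-2 + 2·1 + 0·1 + 1·-1 + 18·2 + 0·2 + 0·-1.

7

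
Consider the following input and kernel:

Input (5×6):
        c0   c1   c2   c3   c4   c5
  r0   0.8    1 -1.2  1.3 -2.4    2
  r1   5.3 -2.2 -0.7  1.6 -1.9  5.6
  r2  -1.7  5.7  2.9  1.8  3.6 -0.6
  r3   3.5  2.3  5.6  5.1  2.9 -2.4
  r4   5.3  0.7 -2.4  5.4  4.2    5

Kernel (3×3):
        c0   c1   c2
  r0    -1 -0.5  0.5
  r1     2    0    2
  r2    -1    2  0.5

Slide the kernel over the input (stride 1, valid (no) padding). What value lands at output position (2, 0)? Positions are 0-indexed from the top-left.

13.4

The receptive field on the input at this output position is [-1.7 5.7 2.9 / 3.5 2.3 5.6 / 5.3 0.7 -2.4]. Elementwise product with the kernel and sum: -1.7·-1 + 5.7·-0.5 + 2.9·0.5 + 3.5·2 + 5.6·2 + 5.3·-1 + 0.7·2 + -2.4·0.5.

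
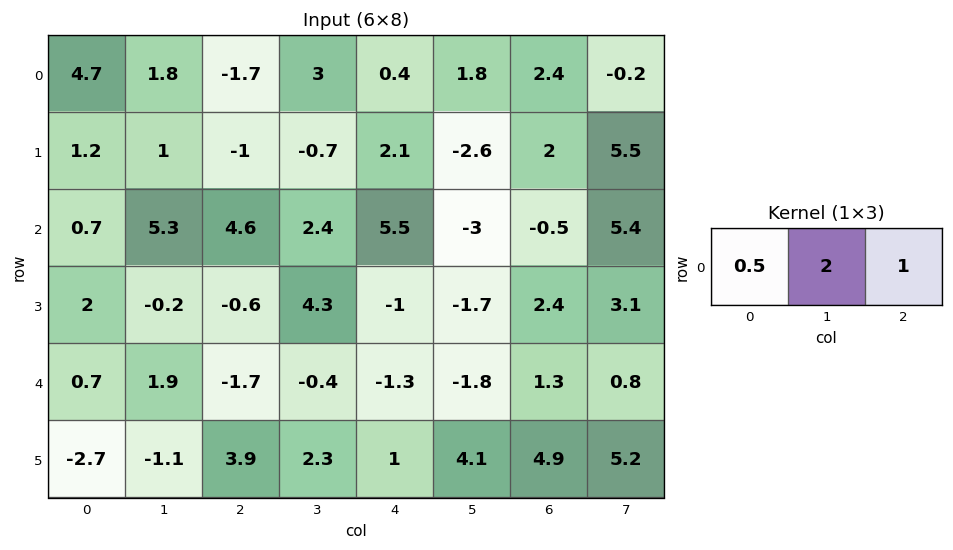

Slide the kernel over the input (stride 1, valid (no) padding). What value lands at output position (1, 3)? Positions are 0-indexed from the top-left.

The receptive field on the input at this output position is [-0.7 2.1 -2.6]. Elementwise product with the kernel and sum: -0.7·0.5 + 2.1·2 + -2.6·1.

1.25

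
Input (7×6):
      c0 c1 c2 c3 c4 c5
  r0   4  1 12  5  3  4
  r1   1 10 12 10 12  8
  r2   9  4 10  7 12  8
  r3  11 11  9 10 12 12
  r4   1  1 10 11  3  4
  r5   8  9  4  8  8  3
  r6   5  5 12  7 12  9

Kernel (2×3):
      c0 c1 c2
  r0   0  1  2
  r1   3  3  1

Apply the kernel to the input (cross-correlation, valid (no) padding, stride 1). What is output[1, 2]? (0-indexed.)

97

The receptive field on the input at this output position is [12 10 12 / 10 7 12]. Elementwise product with the kernel and sum: 10·1 + 12·2 + 10·3 + 7·3 + 12·1.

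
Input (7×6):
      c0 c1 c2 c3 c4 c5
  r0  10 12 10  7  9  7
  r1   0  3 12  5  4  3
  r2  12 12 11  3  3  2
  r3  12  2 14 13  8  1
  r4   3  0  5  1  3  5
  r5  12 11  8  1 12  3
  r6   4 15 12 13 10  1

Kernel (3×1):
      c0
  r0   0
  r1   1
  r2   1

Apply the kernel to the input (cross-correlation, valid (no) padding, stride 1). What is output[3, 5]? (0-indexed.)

8

The receptive field on the input at this output position is [1 / 5 / 3]. Elementwise product with the kernel and sum: 5·1 + 3·1.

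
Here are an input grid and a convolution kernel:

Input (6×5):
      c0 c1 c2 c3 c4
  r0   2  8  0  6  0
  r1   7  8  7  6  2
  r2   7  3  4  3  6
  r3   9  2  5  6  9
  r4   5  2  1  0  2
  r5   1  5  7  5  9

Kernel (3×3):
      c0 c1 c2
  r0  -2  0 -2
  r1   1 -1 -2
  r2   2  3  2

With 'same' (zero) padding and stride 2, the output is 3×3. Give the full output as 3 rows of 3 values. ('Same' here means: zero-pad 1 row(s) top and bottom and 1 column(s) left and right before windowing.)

19 45 24
2 -4 24
0 26 23

Output[0,0]: The receptive field on the zero-padded input at this output position is [0 0 0 / 0 2 8 / 0 7 8]. Elementwise product with the kernel and sum: 0·-2 + 0·-2 + 0·1 + 2·-1 + 8·-2 + 0·2 + 7·3 + 8·2.
Output[0,1]: The receptive field on the zero-padded input at this output position is [0 0 0 / 8 0 6 / 8 7 6]. Elementwise product with the kernel and sum: 0·-2 + 0·-2 + 8·1 + 0·-1 + 6·-2 + 8·2 + 7·3 + 6·2.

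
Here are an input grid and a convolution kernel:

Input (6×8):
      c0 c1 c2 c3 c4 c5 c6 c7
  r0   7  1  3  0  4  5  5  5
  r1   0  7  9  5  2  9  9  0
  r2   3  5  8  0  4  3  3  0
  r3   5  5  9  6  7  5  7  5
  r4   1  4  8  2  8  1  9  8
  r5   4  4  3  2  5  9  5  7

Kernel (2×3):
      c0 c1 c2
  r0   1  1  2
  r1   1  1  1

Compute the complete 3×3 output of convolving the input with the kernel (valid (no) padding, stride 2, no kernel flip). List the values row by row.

30 27 39
43 38 32
32 36 46

Output[0,0]: The receptive field on the input at this output position is [7 1 3 / 0 7 9]. Elementwise product with the kernel and sum: 7·1 + 1·1 + 3·2 + 0·1 + 7·1 + 9·1.
Output[0,1]: The receptive field on the input at this output position is [3 0 4 / 9 5 2]. Elementwise product with the kernel and sum: 3·1 + 0·1 + 4·2 + 9·1 + 5·1 + 2·1.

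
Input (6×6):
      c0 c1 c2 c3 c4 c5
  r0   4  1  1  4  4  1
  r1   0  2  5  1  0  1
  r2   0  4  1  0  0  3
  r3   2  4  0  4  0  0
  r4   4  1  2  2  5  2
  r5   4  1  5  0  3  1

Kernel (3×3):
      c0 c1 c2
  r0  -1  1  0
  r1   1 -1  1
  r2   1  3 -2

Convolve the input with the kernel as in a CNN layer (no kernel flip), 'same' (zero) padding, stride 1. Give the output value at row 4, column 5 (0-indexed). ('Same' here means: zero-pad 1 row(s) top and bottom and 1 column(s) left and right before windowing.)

9

The receptive field on the zero-padded input at this output position is [0 0 0 / 5 2 0 / 3 1 0]. Elementwise product with the kernel and sum: 0·-1 + 0·1 + 5·1 + 2·-1 + 0·1 + 3·1 + 1·3 + 0·-2.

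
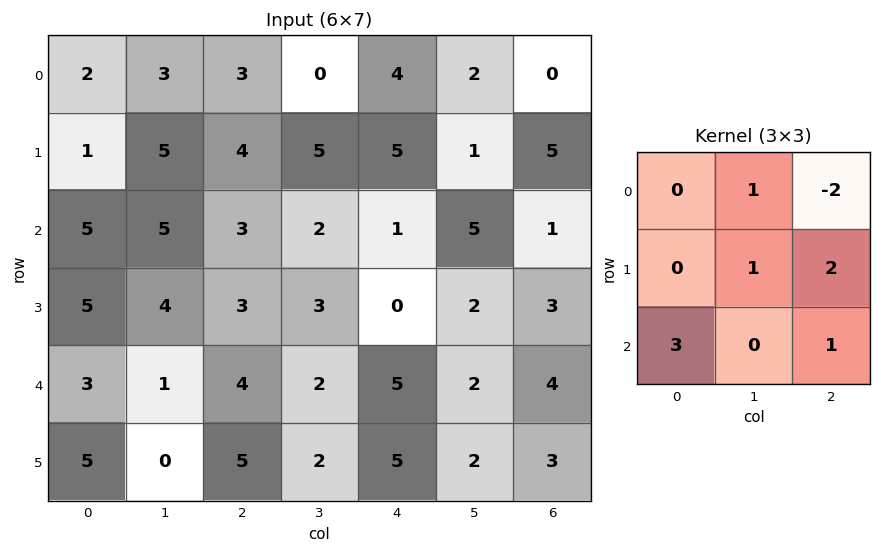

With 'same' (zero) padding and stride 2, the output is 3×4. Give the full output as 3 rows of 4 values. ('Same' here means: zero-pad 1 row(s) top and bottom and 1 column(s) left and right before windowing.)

Output[0,0]: The receptive field on the zero-padded input at this output position is [0 0 0 / 0 2 3 / 0 1 5]. Elementwise product with the kernel and sum: 0·1 + 0·-2 + 2·1 + 3·2 + 0·3 + 5·1.
Output[0,1]: The receptive field on the zero-padded input at this output position is [0 0 0 / 3 3 0 / 5 4 5]. Elementwise product with the kernel and sum: 0·1 + 0·-2 + 3·1 + 0·2 + 5·3 + 5·1.

13 23 24 3
10 16 25 12
2 7 13 13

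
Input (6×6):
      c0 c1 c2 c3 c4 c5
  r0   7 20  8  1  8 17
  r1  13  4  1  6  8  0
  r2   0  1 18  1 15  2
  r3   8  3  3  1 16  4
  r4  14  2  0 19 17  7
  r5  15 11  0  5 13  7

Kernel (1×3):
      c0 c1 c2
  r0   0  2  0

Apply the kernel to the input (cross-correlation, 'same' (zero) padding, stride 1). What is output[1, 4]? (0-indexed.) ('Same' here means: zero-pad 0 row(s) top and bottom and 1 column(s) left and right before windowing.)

The receptive field on the zero-padded input at this output position is [6 8 0]. Elementwise product with the kernel and sum: 8·2.

16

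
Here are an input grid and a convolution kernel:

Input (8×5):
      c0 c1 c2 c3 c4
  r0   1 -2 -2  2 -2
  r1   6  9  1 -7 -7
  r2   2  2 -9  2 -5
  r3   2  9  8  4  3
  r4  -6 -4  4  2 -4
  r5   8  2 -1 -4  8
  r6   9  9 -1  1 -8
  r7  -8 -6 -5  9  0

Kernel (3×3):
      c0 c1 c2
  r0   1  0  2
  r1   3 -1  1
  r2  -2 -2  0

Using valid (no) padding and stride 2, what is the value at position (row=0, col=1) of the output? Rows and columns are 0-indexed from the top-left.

The receptive field on the input at this output position is [-2 2 -2 / 1 -7 -7 / -9 2 -5]. Elementwise product with the kernel and sum: -2·1 + -2·2 + 1·3 + -7·-1 + -7·1 + -9·-2 + 2·-2.

11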